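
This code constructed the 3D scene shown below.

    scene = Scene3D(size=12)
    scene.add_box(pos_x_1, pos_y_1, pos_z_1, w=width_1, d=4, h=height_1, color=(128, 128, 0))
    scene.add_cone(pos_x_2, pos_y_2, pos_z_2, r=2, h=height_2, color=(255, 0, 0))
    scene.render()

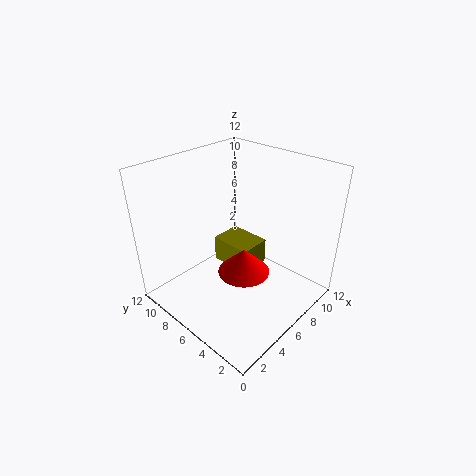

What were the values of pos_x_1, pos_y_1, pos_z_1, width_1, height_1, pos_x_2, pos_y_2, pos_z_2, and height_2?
pos_x_1 = 7.5; pos_y_1 = 6.5; pos_z_1 = 1; width_1 = 3; height_1 = 2.5; pos_x_2 = 4.5; pos_y_2 = 4; pos_z_2 = 4.5; height_2 = 2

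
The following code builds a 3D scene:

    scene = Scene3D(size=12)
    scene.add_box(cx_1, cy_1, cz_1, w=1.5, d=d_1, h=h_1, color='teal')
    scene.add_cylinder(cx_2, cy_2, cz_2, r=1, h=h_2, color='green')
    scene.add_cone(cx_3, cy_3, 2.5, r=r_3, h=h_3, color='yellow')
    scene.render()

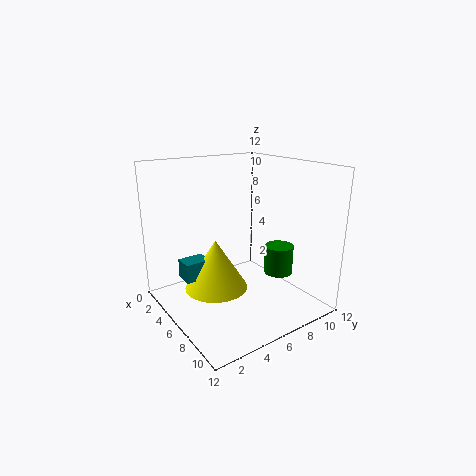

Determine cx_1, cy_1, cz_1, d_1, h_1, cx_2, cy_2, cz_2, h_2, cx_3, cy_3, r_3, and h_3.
cx_1 = 5
cy_1 = 1
cz_1 = 3.5
d_1 = 2
h_1 = 1.5
cx_2 = 11
cy_2 = 6
cz_2 = 5
h_2 = 2
cx_3 = 6.5
cy_3 = 3.5
r_3 = 2.5
h_3 = 4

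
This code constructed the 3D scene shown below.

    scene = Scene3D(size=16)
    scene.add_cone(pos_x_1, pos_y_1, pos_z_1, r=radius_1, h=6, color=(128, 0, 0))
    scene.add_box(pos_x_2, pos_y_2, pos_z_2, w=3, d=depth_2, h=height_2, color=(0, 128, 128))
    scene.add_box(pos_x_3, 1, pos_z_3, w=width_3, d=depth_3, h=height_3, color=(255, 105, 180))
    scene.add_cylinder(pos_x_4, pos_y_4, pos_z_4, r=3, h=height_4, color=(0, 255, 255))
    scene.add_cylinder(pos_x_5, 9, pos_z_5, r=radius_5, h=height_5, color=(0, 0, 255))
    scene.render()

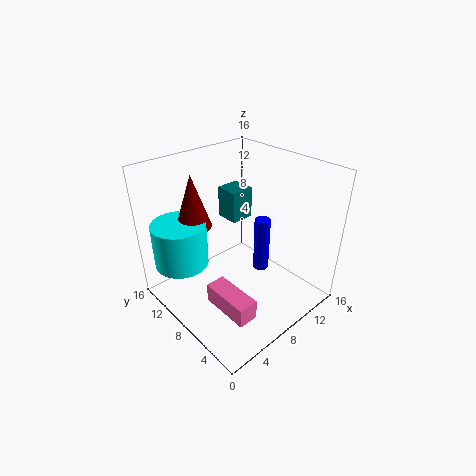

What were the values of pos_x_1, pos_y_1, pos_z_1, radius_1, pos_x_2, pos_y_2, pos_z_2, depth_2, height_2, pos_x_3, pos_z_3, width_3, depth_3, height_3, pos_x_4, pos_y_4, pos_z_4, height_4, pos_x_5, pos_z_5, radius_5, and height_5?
pos_x_1 = 5; pos_y_1 = 12; pos_z_1 = 9; radius_1 = 2; pos_x_2 = 11; pos_y_2 = 12; pos_z_2 = 7; depth_2 = 3; height_2 = 4; pos_x_3 = 2; pos_z_3 = 4; width_3 = 2; depth_3 = 5; height_3 = 2; pos_x_4 = 3; pos_y_4 = 12; pos_z_4 = 5; height_4 = 5; pos_x_5 = 13; pos_z_5 = 1; radius_5 = 1; height_5 = 7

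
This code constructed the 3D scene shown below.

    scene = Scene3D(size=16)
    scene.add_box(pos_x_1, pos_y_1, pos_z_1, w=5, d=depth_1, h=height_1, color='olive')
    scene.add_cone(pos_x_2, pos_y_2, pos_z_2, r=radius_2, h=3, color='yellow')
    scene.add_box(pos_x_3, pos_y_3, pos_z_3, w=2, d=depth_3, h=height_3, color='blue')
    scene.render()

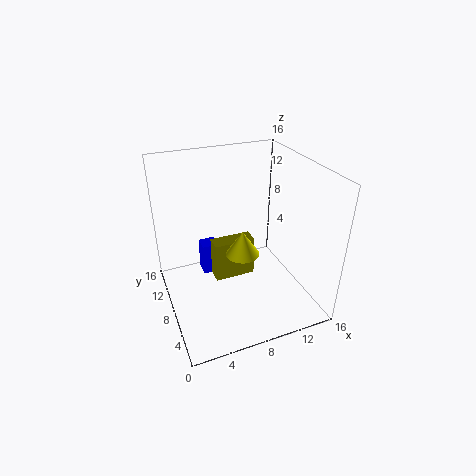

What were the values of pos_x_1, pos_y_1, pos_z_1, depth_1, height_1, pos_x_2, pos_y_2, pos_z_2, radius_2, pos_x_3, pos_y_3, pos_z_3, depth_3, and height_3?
pos_x_1 = 6
pos_y_1 = 10
pos_z_1 = 1
depth_1 = 2
height_1 = 5
pos_x_2 = 9
pos_y_2 = 9
pos_z_2 = 5
radius_2 = 2
pos_x_3 = 5
pos_y_3 = 12
pos_z_3 = 1
depth_3 = 2
height_3 = 4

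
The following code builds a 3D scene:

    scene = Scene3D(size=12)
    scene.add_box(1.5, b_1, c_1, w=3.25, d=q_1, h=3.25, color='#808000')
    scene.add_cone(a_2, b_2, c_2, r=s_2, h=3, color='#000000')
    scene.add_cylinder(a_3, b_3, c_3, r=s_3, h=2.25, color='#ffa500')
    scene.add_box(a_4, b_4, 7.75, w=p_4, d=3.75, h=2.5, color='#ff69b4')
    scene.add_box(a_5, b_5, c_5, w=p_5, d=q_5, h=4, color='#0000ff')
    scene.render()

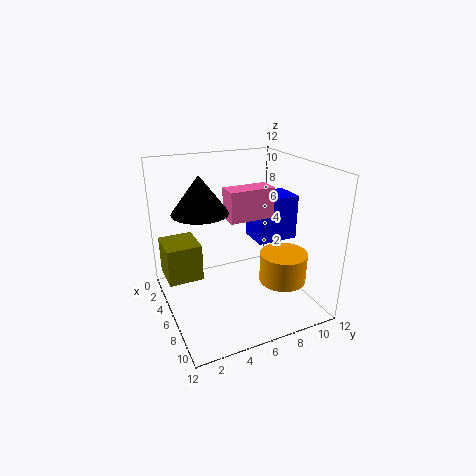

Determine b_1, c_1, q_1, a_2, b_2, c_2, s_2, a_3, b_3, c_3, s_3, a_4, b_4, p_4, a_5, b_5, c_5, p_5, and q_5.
b_1 = 0.25, c_1 = 2, q_1 = 3, a_2 = 5.5, b_2 = 3, c_2 = 8.5, s_2 = 2.25, a_3 = 10.25, b_3 = 7.75, c_3 = 4, s_3 = 1.75, a_4 = 5.25, b_4 = 5, p_4 = 1.75, a_5 = 3, b_5 = 8.25, c_5 = 4.75, p_5 = 2.75, q_5 = 3.75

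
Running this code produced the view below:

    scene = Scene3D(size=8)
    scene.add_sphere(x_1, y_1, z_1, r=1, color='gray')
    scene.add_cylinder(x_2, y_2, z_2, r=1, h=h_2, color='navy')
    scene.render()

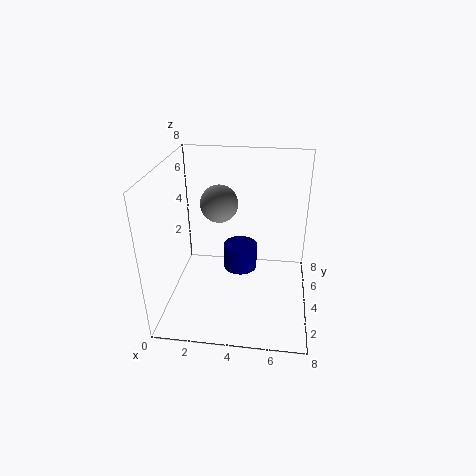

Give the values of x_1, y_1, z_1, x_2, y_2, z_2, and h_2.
x_1 = 3; y_1 = 4; z_1 = 6; x_2 = 4; y_2 = 5; z_2 = 1.5; h_2 = 1.5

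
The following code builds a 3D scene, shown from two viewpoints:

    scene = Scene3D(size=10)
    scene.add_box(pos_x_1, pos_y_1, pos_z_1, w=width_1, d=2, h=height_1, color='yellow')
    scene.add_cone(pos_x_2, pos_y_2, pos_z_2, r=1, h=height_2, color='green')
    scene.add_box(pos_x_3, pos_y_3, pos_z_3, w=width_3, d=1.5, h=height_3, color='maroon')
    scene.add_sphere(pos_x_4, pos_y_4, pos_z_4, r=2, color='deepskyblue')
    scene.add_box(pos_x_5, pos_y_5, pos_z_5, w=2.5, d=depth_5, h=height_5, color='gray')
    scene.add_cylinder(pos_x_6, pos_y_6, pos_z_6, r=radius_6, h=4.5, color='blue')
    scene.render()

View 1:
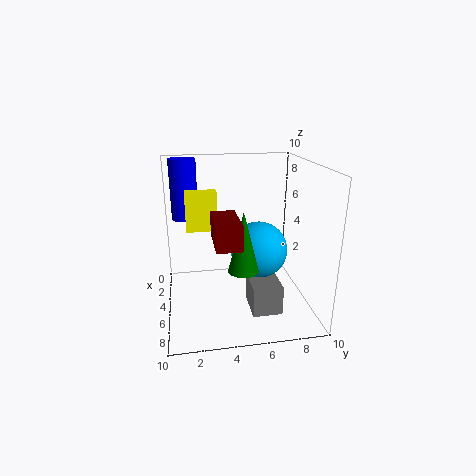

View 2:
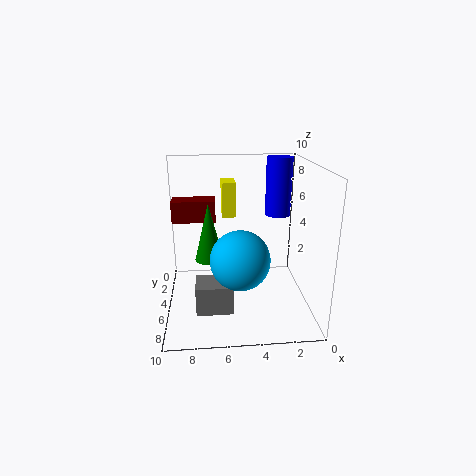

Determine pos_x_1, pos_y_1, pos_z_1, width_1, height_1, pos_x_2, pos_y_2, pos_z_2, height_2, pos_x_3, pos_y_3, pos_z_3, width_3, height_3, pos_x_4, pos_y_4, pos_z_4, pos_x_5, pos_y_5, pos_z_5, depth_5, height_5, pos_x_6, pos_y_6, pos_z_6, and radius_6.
pos_x_1 = 5; pos_y_1 = 1.5; pos_z_1 = 6; width_1 = 1; height_1 = 2.5; pos_x_2 = 7; pos_y_2 = 5; pos_z_2 = 3.5; height_2 = 4; pos_x_3 = 6.5; pos_y_3 = 3; pos_z_3 = 6; width_3 = 3; height_3 = 1.5; pos_x_4 = 5; pos_y_4 = 6.5; pos_z_4 = 4; pos_x_5 = 5.5; pos_y_5 = 5.5; pos_z_5 = 0.5; depth_5 = 2; height_5 = 2; pos_x_6 = 1.5; pos_y_6 = 1.5; pos_z_6 = 5.5; radius_6 = 1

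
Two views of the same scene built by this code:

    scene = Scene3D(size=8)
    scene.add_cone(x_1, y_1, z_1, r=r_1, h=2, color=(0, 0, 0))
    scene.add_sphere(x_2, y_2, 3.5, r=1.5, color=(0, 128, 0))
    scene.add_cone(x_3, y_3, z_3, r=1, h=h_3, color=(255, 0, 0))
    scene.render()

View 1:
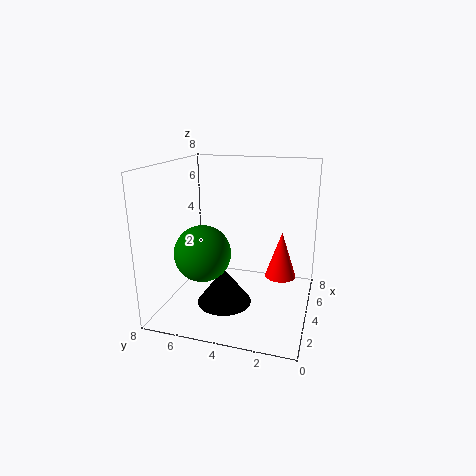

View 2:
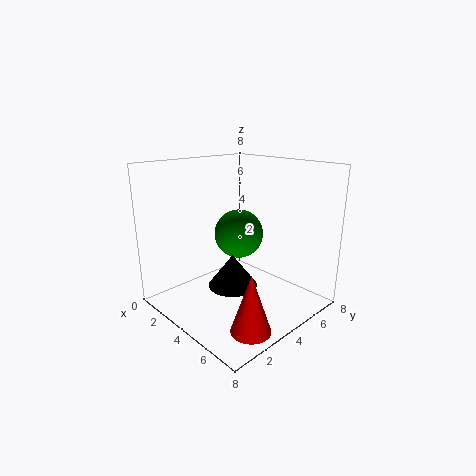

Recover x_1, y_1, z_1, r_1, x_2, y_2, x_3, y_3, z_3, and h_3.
x_1 = 3; y_1 = 4.5; z_1 = 0.5; r_1 = 1.5; x_2 = 2.5; y_2 = 5.5; x_3 = 7; y_3 = 2; z_3 = 0.5; h_3 = 3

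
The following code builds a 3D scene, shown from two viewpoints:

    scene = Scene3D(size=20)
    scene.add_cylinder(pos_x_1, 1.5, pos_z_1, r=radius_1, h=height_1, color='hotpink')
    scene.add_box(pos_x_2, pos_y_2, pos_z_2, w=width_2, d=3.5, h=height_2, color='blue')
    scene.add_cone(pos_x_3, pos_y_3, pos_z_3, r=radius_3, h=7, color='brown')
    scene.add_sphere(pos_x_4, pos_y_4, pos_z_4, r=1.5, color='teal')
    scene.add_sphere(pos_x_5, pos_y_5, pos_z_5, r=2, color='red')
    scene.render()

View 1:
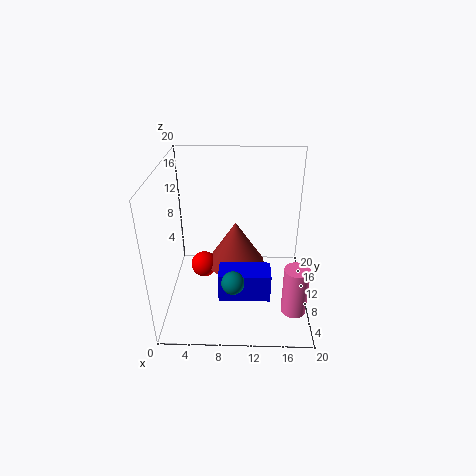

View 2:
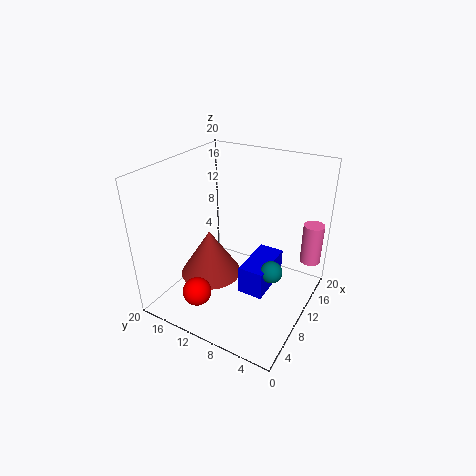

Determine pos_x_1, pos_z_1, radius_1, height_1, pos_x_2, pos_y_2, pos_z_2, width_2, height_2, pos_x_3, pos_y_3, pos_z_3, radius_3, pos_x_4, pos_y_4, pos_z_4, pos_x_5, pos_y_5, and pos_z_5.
pos_x_1 = 17
pos_z_1 = 5
radius_1 = 1.5
height_1 = 6
pos_x_2 = 7.5
pos_y_2 = 5
pos_z_2 = 3
width_2 = 7
height_2 = 4
pos_x_3 = 9.5
pos_y_3 = 14.5
pos_z_3 = 3
radius_3 = 4.5
pos_x_4 = 9.5
pos_y_4 = 4.5
pos_z_4 = 6.5
pos_x_5 = 4.5
pos_y_5 = 13.5
pos_z_5 = 3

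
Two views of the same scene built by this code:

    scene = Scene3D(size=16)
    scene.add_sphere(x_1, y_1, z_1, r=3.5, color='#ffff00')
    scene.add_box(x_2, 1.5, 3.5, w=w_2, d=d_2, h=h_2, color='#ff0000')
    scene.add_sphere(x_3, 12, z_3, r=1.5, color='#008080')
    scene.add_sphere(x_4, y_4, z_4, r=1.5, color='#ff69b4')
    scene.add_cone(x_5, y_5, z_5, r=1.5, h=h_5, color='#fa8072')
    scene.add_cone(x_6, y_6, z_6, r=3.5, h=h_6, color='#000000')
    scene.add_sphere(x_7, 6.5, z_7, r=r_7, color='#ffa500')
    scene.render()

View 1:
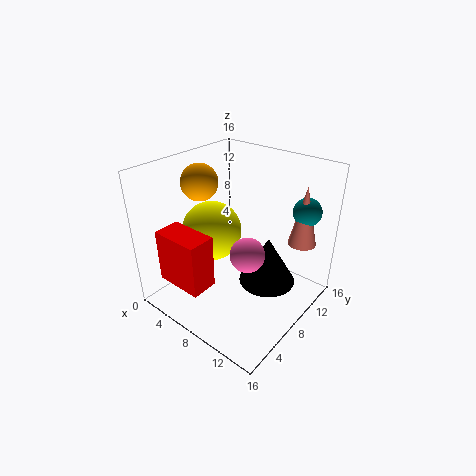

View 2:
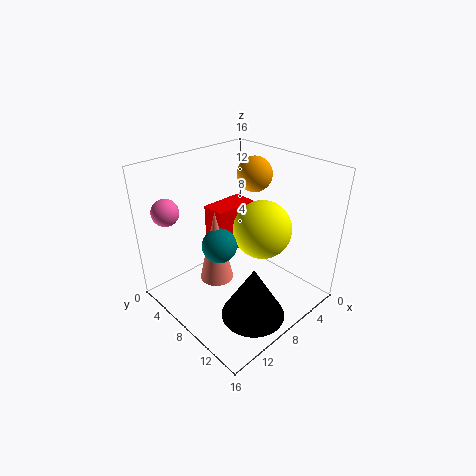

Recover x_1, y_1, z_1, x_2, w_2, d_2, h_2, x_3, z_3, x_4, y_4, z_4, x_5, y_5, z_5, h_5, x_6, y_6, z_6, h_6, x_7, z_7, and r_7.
x_1 = 4; y_1 = 8; z_1 = 7.5; x_2 = 2; w_2 = 5.5; d_2 = 3; h_2 = 6; x_3 = 14; z_3 = 11.5; x_4 = 13.5; y_4 = 2.5; z_4 = 11; x_5 = 14; y_5 = 11.5; z_5 = 8; h_5 = 6.5; x_6 = 9.5; y_6 = 12; z_6 = 0.5; h_6 = 6; x_7 = 4; z_7 = 14; r_7 = 2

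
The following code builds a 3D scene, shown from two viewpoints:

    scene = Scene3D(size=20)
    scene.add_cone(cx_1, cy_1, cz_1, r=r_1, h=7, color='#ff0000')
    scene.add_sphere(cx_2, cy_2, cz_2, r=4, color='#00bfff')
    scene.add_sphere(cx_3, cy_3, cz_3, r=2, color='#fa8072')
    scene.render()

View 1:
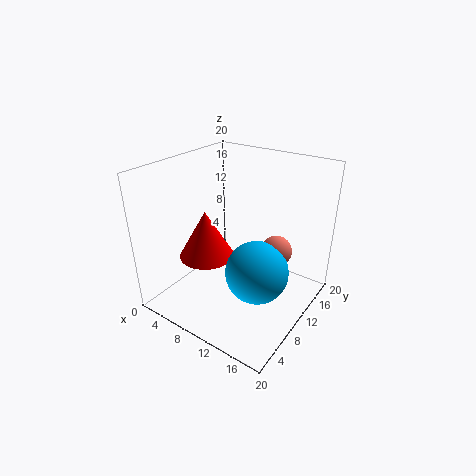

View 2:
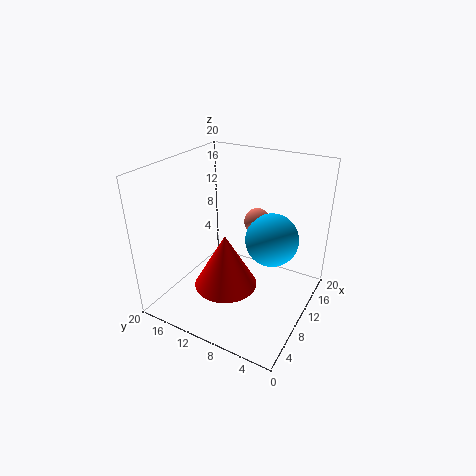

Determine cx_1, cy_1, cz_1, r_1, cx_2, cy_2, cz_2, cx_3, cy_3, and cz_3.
cx_1 = 5, cy_1 = 9, cz_1 = 6, r_1 = 4, cx_2 = 15, cy_2 = 7, cz_2 = 8, cx_3 = 16, cy_3 = 10, cz_3 = 10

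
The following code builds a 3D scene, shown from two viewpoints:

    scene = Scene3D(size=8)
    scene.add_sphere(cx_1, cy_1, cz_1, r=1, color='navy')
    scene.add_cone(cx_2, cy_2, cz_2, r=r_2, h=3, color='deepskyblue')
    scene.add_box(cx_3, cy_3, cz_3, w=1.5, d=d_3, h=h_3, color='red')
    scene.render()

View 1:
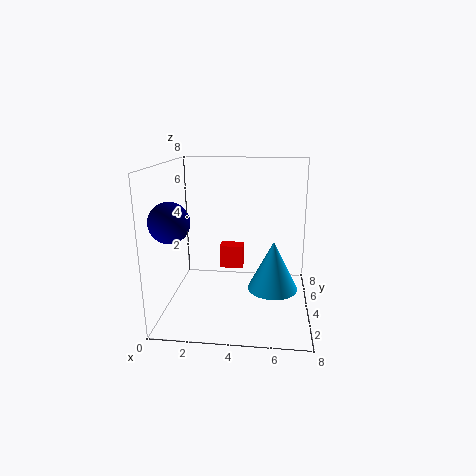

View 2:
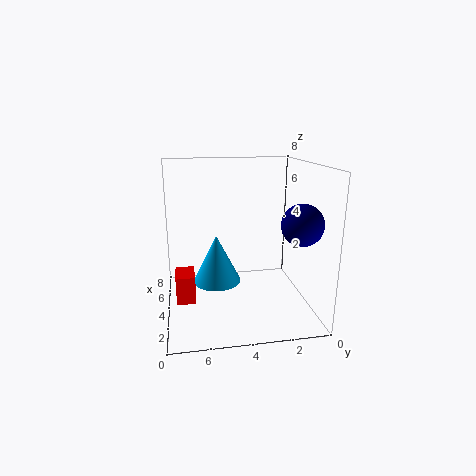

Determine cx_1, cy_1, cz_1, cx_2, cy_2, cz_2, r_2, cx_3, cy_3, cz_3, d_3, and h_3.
cx_1 = 1; cy_1 = 1.5; cz_1 = 5.5; cx_2 = 6; cy_2 = 5; cz_2 = 0.5; r_2 = 1.5; cx_3 = 2.5; cy_3 = 6.5; cz_3 = 1; d_3 = 1; h_3 = 1.5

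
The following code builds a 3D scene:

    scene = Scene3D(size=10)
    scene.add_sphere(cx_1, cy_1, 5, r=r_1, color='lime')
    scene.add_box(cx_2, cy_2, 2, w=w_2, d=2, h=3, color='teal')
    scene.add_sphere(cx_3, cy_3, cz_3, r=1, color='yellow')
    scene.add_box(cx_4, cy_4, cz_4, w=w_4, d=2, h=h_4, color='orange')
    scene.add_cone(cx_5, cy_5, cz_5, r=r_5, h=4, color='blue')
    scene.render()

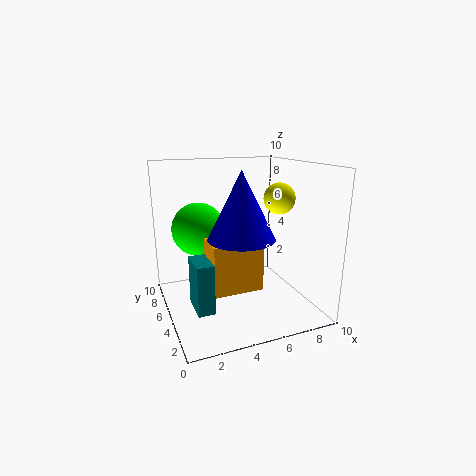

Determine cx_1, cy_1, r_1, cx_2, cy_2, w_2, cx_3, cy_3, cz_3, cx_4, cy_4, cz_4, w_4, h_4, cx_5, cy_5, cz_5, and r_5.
cx_1 = 3; cy_1 = 8; r_1 = 2; cx_2 = 1; cy_2 = 1; w_2 = 1; cx_3 = 7; cy_3 = 3; cz_3 = 8; cx_4 = 2; cy_4 = 1; cz_4 = 3; w_4 = 3; h_4 = 3; cx_5 = 4; cy_5 = 2; cz_5 = 6; r_5 = 2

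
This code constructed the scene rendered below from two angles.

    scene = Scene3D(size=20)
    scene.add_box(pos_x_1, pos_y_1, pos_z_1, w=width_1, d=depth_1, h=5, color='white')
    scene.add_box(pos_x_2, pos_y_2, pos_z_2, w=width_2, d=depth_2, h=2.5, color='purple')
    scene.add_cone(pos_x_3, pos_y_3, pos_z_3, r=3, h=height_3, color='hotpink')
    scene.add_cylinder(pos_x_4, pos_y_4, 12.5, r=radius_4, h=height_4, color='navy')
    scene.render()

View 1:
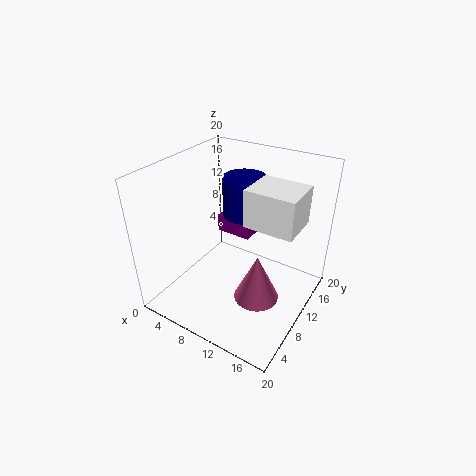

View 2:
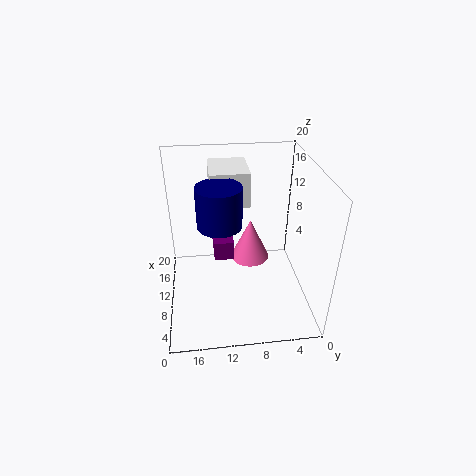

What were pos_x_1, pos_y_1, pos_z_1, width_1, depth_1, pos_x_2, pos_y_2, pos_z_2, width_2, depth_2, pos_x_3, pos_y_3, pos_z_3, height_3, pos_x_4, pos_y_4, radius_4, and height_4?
pos_x_1 = 12; pos_y_1 = 8; pos_z_1 = 13.5; width_1 = 6.5; depth_1 = 5.5; pos_x_2 = 6; pos_y_2 = 11; pos_z_2 = 9.5; width_2 = 5; depth_2 = 2.5; pos_x_3 = 14.5; pos_y_3 = 7.5; pos_z_3 = 3.5; height_3 = 6.5; pos_x_4 = 9.5; pos_y_4 = 12.5; radius_4 = 3; height_4 = 5.5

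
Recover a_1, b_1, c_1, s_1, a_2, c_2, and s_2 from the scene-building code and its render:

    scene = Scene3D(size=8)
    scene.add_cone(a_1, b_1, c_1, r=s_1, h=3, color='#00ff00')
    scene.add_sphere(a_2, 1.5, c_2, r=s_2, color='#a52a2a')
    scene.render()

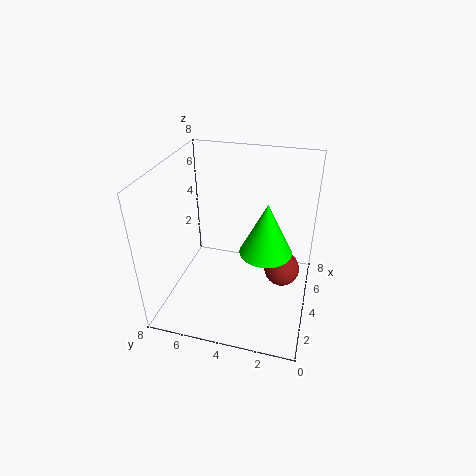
a_1 = 4.5, b_1 = 2.5, c_1 = 3, s_1 = 1.5, a_2 = 4.5, c_2 = 2, s_2 = 1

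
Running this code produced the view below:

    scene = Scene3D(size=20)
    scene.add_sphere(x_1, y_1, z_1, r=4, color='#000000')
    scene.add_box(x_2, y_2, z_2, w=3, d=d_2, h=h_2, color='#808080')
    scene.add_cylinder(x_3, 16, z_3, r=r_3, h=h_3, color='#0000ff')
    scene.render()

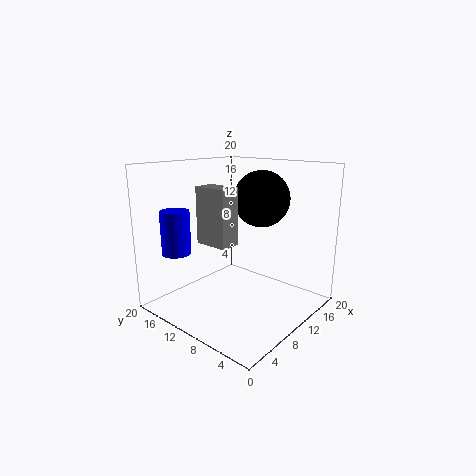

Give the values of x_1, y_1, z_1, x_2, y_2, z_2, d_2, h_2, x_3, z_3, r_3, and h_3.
x_1 = 14, y_1 = 9, z_1 = 15, x_2 = 7, y_2 = 10, z_2 = 9, d_2 = 5, h_2 = 8, x_3 = 4, z_3 = 8, r_3 = 2, h_3 = 6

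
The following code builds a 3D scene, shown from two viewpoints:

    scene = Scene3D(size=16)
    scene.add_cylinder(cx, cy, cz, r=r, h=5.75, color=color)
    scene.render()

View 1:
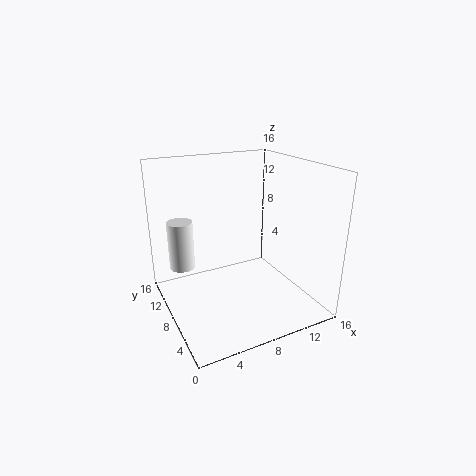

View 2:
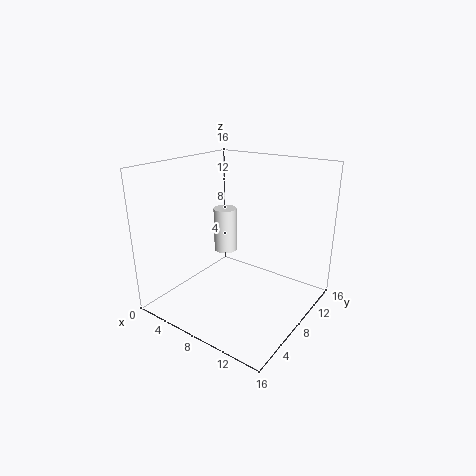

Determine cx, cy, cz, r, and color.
cx = 2.75
cy = 12.5
cz = 3.5
r = 1.5
color = 'white'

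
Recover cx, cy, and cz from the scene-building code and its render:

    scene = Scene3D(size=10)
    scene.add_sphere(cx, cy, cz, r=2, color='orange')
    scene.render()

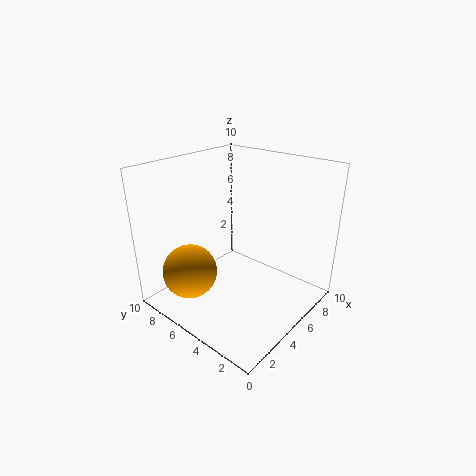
cx = 3, cy = 8, cz = 2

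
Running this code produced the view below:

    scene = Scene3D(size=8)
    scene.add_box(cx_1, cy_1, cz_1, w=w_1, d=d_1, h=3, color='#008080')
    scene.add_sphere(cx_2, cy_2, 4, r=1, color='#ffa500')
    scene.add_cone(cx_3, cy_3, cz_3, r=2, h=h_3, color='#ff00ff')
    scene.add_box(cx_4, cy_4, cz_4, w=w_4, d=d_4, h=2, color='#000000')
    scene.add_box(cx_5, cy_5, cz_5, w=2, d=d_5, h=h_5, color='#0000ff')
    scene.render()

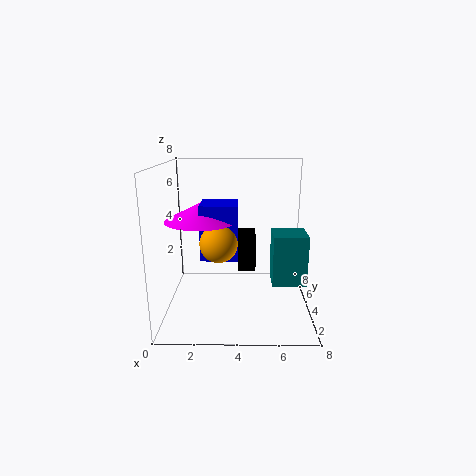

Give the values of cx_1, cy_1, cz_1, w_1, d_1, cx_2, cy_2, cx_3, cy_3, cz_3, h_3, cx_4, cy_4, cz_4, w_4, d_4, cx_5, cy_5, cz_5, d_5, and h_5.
cx_1 = 6; cy_1 = 4; cz_1 = 1; w_1 = 2; d_1 = 2; cx_2 = 3; cy_2 = 3; cx_3 = 2; cy_3 = 4; cz_3 = 5; h_3 = 1; cx_4 = 4; cy_4 = 4; cz_4 = 2; w_4 = 1; d_4 = 2; cx_5 = 2; cy_5 = 3; cz_5 = 3; d_5 = 2; h_5 = 3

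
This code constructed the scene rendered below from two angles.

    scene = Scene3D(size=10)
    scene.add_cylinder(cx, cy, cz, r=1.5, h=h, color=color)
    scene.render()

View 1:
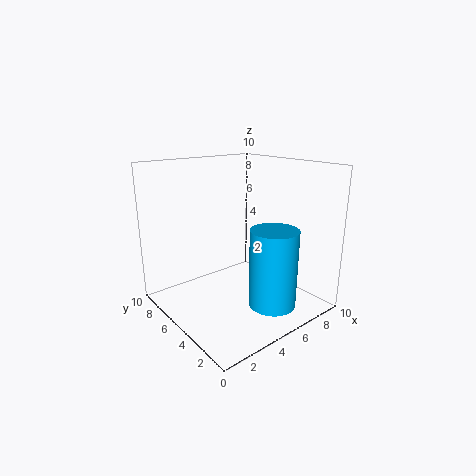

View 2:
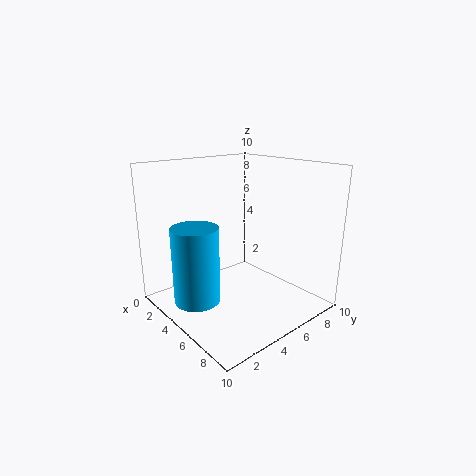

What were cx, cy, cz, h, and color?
cx = 5; cy = 1.5; cz = 1.5; h = 5; color = 'deepskyblue'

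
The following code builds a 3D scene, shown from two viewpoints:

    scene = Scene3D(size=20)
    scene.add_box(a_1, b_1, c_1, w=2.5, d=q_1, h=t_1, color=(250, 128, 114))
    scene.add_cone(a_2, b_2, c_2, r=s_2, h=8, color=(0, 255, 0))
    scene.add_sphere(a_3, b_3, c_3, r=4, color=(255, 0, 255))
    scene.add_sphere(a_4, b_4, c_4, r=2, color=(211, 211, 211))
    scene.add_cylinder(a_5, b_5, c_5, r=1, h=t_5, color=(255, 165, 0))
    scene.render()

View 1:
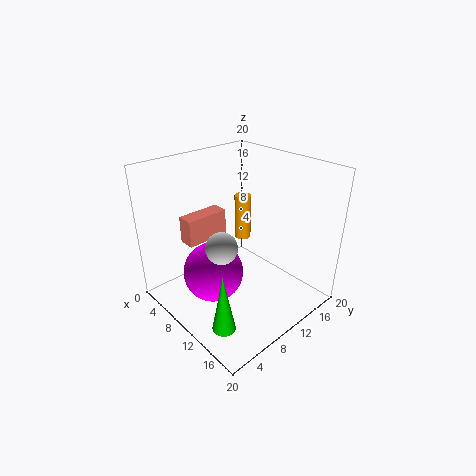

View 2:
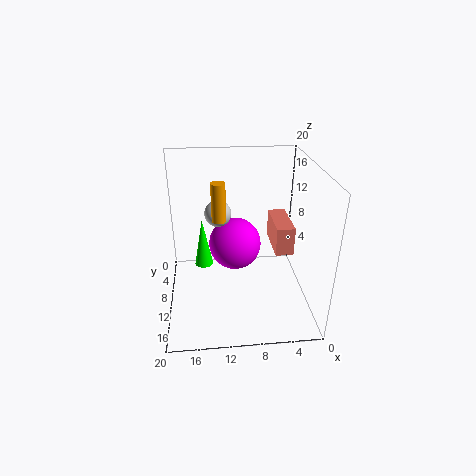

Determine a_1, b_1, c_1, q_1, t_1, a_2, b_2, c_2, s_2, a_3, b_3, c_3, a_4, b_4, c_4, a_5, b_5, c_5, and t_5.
a_1 = 2.5, b_1 = 5.5, c_1 = 8, q_1 = 6.5, t_1 = 4, a_2 = 15, b_2 = 3, c_2 = 1.5, s_2 = 1.5, a_3 = 10, b_3 = 5.5, c_3 = 6.5, a_4 = 12.5, b_4 = 5, c_4 = 11.5, a_5 = 12.5, b_5 = 8.5, c_5 = 12, t_5 = 5.5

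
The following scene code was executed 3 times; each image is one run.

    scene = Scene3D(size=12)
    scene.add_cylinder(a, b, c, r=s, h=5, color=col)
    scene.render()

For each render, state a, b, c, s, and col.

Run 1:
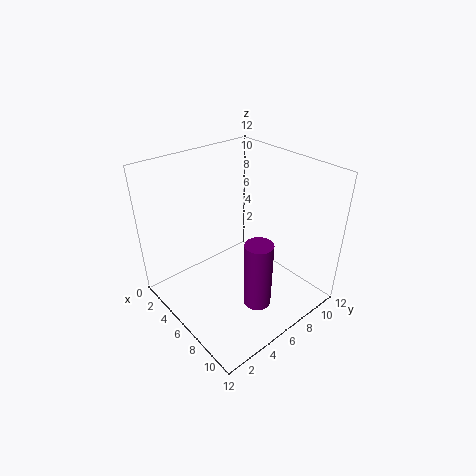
a = 10.5, b = 4, c = 3.5, s = 1, col = 'purple'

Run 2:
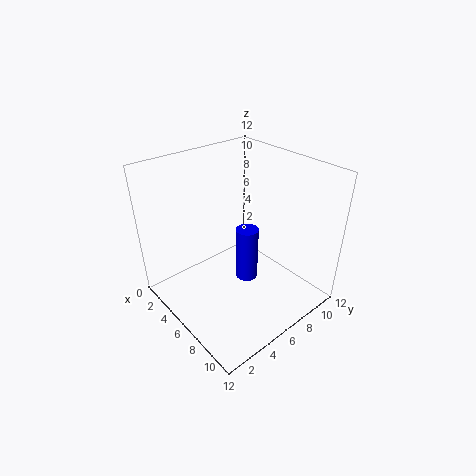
a = 5.5, b = 7.5, c = 1, s = 1, col = 'blue'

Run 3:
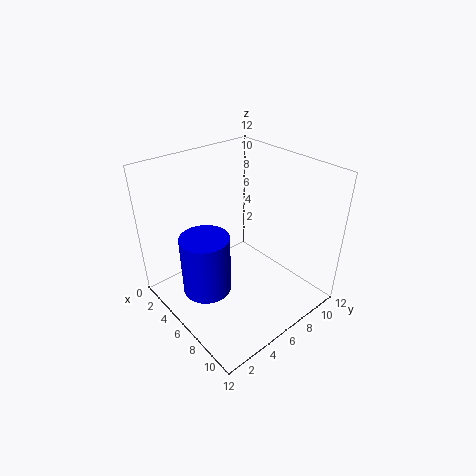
a = 5.5, b = 3, c = 2, s = 2, col = 'blue'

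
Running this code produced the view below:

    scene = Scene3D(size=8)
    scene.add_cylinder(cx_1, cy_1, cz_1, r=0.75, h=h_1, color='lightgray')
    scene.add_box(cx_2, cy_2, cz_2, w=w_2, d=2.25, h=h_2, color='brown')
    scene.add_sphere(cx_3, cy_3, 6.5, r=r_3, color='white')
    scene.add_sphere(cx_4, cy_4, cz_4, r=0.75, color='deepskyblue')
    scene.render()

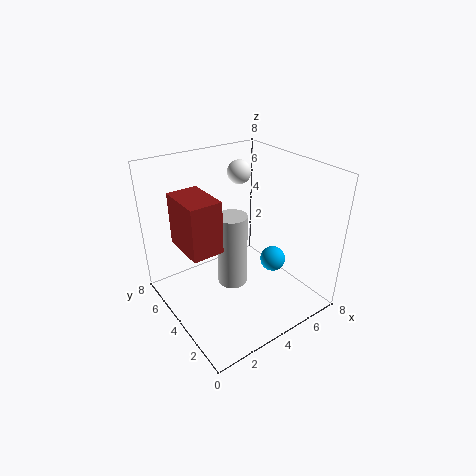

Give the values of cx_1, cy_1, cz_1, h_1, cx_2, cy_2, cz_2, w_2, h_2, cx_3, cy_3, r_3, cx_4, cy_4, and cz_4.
cx_1 = 2.75; cy_1 = 2.75; cz_1 = 2.5; h_1 = 3.75; cx_2 = 0.25; cy_2 = 2; cz_2 = 5; w_2 = 1.5; h_2 = 2.5; cx_3 = 6.25; cy_3 = 7; r_3 = 0.75; cx_4 = 6.25; cy_4 = 3.5; cz_4 = 2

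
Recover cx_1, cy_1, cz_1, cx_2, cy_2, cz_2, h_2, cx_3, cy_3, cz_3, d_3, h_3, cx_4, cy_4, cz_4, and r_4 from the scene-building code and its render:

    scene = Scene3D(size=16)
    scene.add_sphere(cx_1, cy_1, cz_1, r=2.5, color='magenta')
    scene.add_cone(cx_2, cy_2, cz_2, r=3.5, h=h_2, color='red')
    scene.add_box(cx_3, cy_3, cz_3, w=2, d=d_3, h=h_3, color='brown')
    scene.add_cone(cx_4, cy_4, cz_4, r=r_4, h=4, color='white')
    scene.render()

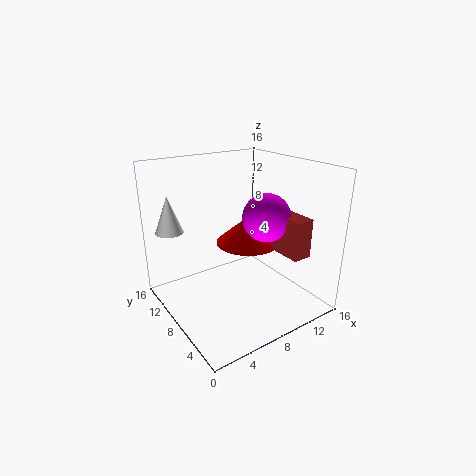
cx_1 = 9.5
cy_1 = 5
cz_1 = 11
cx_2 = 9
cy_2 = 7.5
cz_2 = 7.5
h_2 = 3
cx_3 = 10
cy_3 = 1
cz_3 = 7.5
d_3 = 4
h_3 = 4
cx_4 = 1.5
cy_4 = 11.5
cz_4 = 9
r_4 = 1.5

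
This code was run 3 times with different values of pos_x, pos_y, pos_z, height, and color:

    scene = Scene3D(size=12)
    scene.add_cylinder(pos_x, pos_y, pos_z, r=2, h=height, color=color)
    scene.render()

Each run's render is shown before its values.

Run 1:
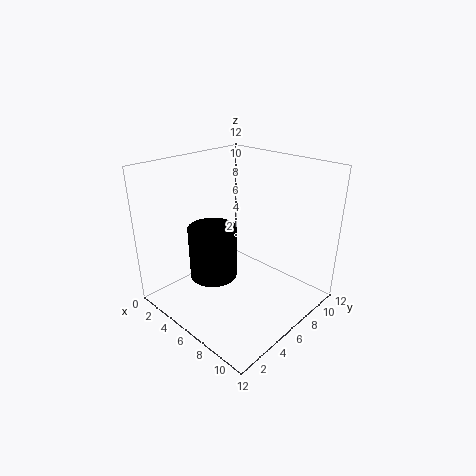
pos_x = 4.5; pos_y = 4.5; pos_z = 2.5; height = 4.5; color = 'black'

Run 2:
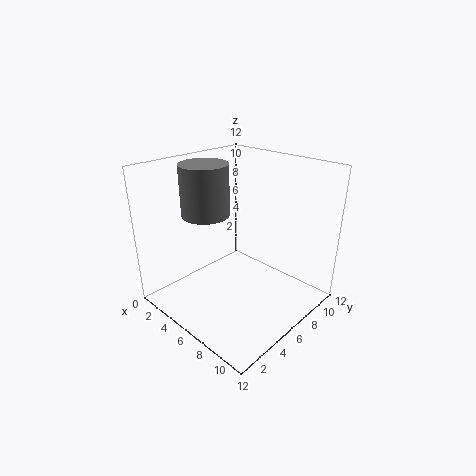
pos_x = 3.5; pos_y = 4.75; pos_z = 7.75; height = 4.25; color = 'gray'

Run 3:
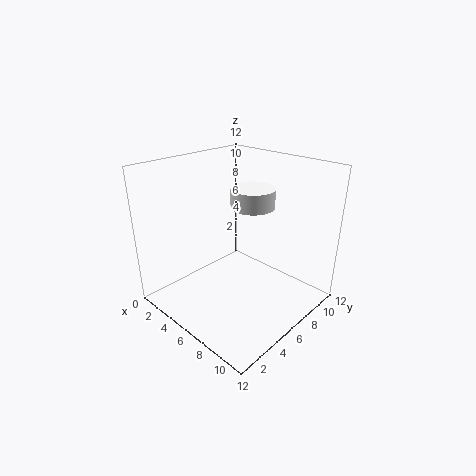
pos_x = 4.75; pos_y = 9.25; pos_z = 7.5; height = 1.75; color = 'white'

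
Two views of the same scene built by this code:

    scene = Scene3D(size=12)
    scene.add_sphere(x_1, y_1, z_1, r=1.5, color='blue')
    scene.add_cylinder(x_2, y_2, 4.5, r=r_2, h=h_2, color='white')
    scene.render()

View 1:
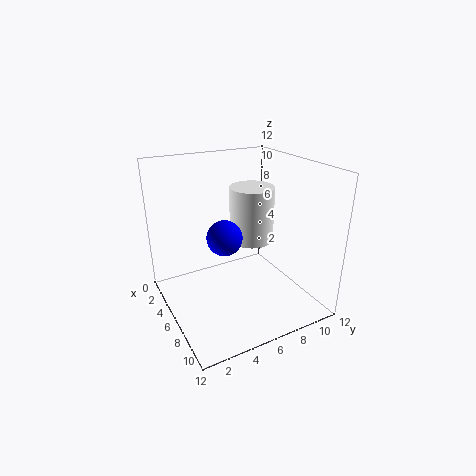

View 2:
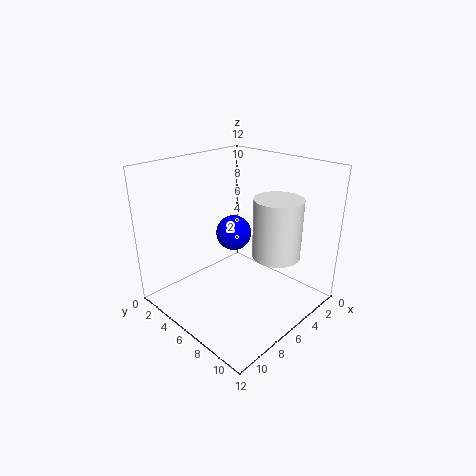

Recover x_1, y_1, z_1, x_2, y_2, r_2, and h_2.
x_1 = 5.5
y_1 = 5
z_1 = 6
x_2 = 4
y_2 = 8.5
r_2 = 2
h_2 = 5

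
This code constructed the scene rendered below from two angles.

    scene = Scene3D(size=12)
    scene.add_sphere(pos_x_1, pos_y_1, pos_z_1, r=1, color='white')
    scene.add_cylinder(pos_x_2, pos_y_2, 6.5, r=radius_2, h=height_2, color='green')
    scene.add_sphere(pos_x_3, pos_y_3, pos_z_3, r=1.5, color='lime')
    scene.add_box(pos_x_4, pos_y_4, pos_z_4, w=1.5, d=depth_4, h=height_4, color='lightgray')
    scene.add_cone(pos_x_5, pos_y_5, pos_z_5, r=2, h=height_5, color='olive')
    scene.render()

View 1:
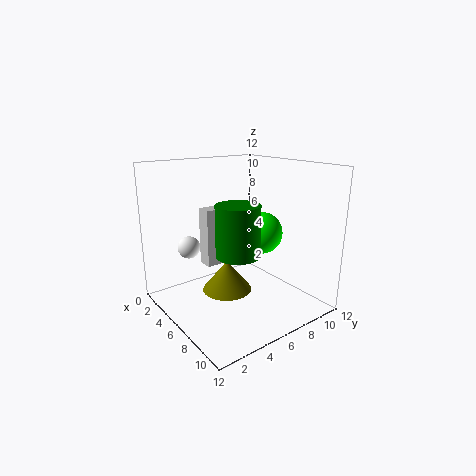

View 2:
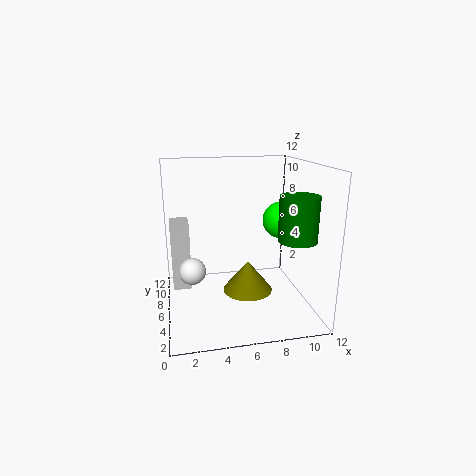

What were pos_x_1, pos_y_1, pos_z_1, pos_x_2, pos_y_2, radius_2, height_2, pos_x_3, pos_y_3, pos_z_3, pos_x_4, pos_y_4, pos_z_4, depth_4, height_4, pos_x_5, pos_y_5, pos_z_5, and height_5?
pos_x_1 = 2; pos_y_1 = 3.5; pos_z_1 = 4.5; pos_x_2 = 10; pos_y_2 = 3; radius_2 = 1.5; height_2 = 3.5; pos_x_3 = 9.5; pos_y_3 = 5.5; pos_z_3 = 7.5; pos_x_4 = 0.5; pos_y_4 = 5.5; pos_z_4 = 2; depth_4 = 2.5; height_4 = 5.5; pos_x_5 = 6.5; pos_y_5 = 4.5; pos_z_5 = 2; height_5 = 2.5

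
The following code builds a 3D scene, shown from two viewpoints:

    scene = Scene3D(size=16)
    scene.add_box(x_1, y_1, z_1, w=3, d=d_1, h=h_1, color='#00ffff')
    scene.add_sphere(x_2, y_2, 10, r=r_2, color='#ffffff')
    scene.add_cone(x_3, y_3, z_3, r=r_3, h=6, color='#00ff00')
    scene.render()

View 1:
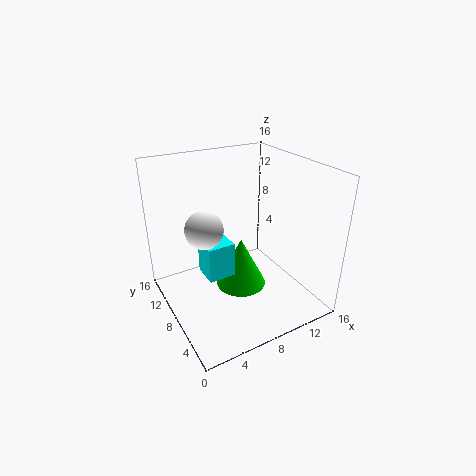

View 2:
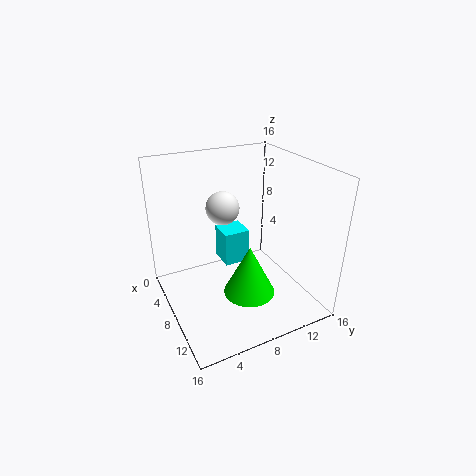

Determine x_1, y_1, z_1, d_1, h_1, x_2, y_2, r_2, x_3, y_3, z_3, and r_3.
x_1 = 4, y_1 = 7, z_1 = 4, d_1 = 3, h_1 = 4, x_2 = 4, y_2 = 8, r_2 = 2, x_3 = 9, y_3 = 9, z_3 = 1, r_3 = 3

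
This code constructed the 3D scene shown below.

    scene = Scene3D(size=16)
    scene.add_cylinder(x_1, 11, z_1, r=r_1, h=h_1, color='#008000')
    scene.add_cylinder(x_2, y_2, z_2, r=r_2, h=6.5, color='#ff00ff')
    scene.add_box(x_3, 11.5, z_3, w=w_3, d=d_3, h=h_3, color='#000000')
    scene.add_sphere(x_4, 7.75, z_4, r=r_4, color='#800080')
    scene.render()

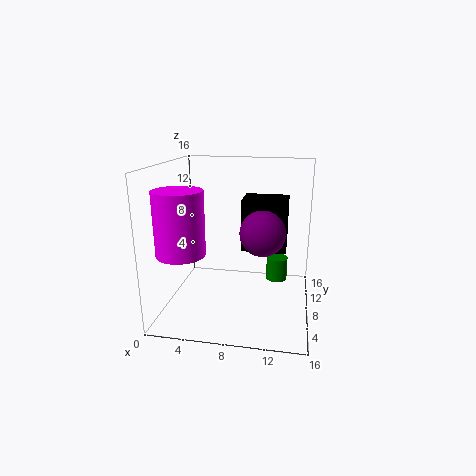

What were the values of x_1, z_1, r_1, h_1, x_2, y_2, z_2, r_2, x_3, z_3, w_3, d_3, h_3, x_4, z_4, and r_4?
x_1 = 12.25
z_1 = 2
r_1 = 1.25
h_1 = 2.75
x_2 = 3
y_2 = 3.5
z_2 = 7.5
r_2 = 2.5
x_3 = 7.75
z_3 = 5
w_3 = 5.5
d_3 = 4
h_3 = 6.5
x_4 = 10.75
z_4 = 8.75
r_4 = 2.5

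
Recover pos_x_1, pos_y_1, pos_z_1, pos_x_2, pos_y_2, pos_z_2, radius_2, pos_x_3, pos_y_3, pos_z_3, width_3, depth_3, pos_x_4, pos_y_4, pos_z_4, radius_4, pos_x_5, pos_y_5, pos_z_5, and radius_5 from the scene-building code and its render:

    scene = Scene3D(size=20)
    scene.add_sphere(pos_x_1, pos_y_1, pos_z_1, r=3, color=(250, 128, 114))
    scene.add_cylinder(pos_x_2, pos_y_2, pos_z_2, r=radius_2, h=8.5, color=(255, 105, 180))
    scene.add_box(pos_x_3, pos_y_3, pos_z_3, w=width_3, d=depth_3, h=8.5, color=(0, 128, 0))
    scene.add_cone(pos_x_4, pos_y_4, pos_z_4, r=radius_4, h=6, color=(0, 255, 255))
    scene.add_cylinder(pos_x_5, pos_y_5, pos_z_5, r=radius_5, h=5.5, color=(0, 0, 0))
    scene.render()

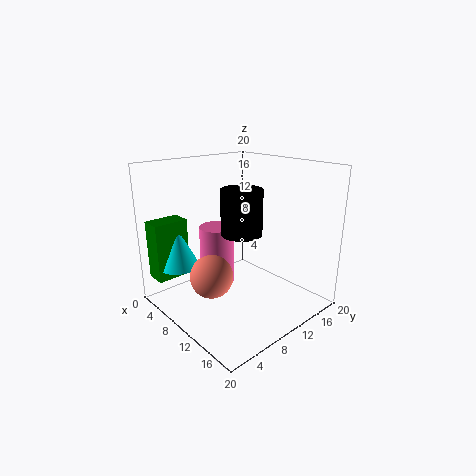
pos_x_1 = 9, pos_y_1 = 6, pos_z_1 = 5, pos_x_2 = 6.5, pos_y_2 = 9, pos_z_2 = 2.5, radius_2 = 2.5, pos_x_3 = 0.5, pos_y_3 = 1, pos_z_3 = 3.5, width_3 = 3, depth_3 = 5, pos_x_4 = 3, pos_y_4 = 4.5, pos_z_4 = 5, radius_4 = 3, pos_x_5 = 14, pos_y_5 = 7, pos_z_5 = 12.5, radius_5 = 2.5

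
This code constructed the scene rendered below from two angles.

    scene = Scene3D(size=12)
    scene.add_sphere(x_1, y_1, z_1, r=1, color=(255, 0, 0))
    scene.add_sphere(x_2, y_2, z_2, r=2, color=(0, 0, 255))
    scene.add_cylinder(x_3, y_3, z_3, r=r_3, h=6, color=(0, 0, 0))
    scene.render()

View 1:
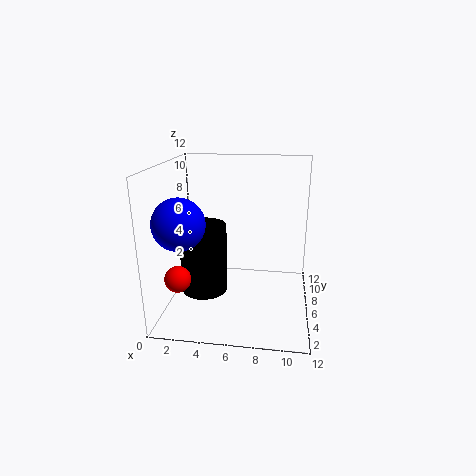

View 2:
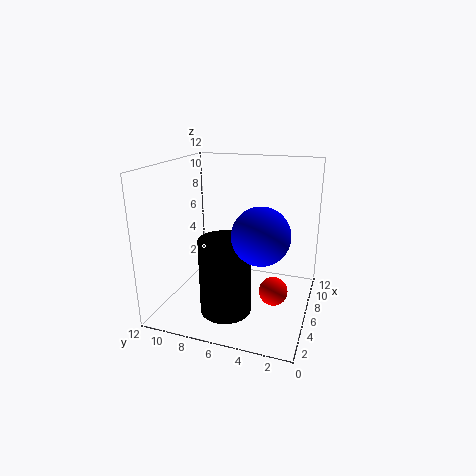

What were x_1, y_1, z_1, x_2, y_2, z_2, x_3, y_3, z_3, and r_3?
x_1 = 2, y_1 = 2, z_1 = 4, x_2 = 2, y_2 = 3, z_2 = 8, x_3 = 3, y_3 = 6, z_3 = 1, r_3 = 2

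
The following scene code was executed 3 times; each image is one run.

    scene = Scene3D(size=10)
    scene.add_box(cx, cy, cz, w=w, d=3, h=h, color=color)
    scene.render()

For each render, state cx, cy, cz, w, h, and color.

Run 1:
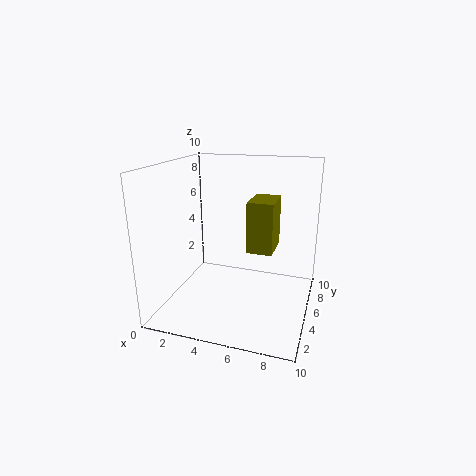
cx = 5
cy = 7
cz = 3
w = 2
h = 4
color = 'olive'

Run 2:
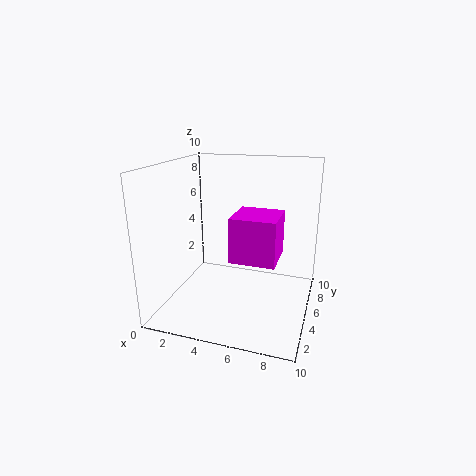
cx = 5
cy = 3
cz = 4
w = 3
h = 3
color = 'magenta'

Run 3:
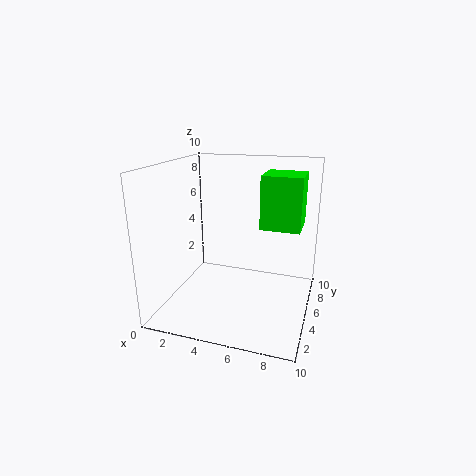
cx = 6
cy = 7
cz = 5
w = 3
h = 4
color = 'lime'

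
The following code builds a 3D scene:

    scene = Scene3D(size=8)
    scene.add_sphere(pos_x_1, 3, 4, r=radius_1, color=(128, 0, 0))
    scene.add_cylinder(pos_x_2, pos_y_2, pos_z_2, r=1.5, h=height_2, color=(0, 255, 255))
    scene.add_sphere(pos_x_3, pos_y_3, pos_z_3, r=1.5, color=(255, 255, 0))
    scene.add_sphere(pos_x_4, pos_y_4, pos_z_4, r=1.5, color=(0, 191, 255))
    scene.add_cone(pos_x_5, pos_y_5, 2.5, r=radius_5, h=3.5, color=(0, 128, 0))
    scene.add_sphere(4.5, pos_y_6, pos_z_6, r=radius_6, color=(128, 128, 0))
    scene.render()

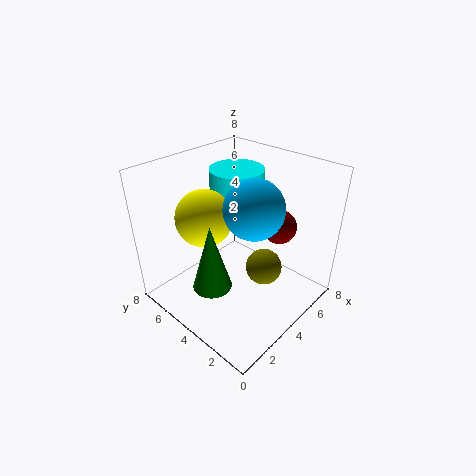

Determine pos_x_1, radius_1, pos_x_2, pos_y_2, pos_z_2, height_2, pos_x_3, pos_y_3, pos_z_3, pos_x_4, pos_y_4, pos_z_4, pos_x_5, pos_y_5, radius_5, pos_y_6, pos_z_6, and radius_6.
pos_x_1 = 6.5, radius_1 = 1, pos_x_2 = 5, pos_y_2 = 5, pos_z_2 = 5.5, height_2 = 2, pos_x_3 = 2.5, pos_y_3 = 5, pos_z_3 = 5.5, pos_x_4 = 3.5, pos_y_4 = 2.5, pos_z_4 = 6.5, pos_x_5 = 1.5, pos_y_5 = 3.5, radius_5 = 1, pos_y_6 = 2.5, pos_z_6 = 2.5, radius_6 = 1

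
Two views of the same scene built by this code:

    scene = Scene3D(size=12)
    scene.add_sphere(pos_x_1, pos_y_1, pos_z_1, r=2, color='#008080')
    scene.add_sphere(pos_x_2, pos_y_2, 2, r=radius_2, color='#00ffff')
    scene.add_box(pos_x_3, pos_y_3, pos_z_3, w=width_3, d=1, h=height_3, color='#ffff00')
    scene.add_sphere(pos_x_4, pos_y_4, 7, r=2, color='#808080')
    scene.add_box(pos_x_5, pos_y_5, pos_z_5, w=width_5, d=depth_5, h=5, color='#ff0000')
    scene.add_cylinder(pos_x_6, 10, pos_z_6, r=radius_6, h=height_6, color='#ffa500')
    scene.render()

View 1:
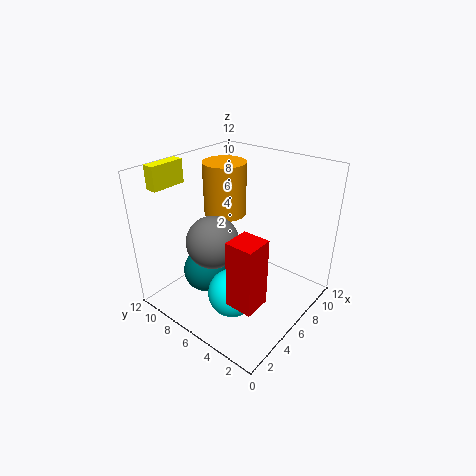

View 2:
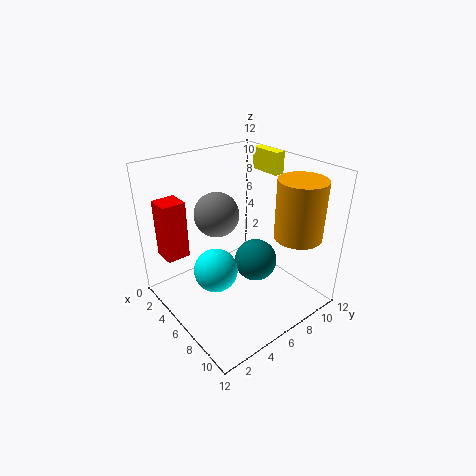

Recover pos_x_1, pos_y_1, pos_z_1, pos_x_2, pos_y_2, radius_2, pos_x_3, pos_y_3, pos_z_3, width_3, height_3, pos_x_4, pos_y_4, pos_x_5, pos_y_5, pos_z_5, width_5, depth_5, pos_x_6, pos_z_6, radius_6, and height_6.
pos_x_1 = 5, pos_y_1 = 9, pos_z_1 = 2, pos_x_2 = 4, pos_y_2 = 5, radius_2 = 2, pos_x_3 = 2, pos_y_3 = 11, pos_z_3 = 10, width_3 = 3, height_3 = 2, pos_x_4 = 3, pos_y_4 = 6, pos_x_5 = 1, pos_y_5 = 1, pos_z_5 = 4, width_5 = 2, depth_5 = 2, pos_x_6 = 9, pos_z_6 = 6, radius_6 = 2, height_6 = 5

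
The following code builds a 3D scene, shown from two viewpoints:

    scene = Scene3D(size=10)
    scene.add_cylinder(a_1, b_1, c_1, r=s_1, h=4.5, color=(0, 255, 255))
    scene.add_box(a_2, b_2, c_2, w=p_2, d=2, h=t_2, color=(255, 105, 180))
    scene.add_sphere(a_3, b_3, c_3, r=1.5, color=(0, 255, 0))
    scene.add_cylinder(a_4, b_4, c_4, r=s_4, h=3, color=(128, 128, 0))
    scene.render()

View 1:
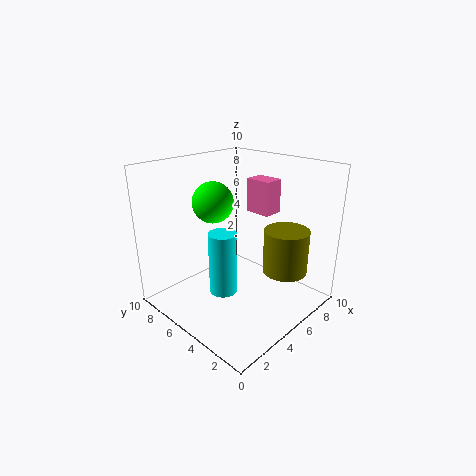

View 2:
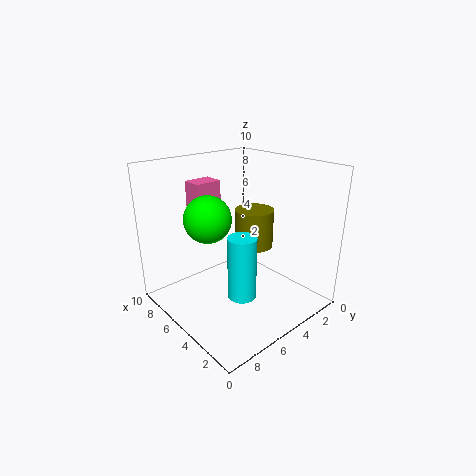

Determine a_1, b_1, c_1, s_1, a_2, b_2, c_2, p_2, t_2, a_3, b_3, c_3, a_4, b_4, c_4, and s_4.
a_1 = 4; b_1 = 5.5; c_1 = 1; s_1 = 1; a_2 = 7.5; b_2 = 4.5; c_2 = 6; p_2 = 1.5; t_2 = 2.5; a_3 = 5; b_3 = 7.5; c_3 = 7; a_4 = 6.5; b_4 = 2; c_4 = 3; s_4 = 1.5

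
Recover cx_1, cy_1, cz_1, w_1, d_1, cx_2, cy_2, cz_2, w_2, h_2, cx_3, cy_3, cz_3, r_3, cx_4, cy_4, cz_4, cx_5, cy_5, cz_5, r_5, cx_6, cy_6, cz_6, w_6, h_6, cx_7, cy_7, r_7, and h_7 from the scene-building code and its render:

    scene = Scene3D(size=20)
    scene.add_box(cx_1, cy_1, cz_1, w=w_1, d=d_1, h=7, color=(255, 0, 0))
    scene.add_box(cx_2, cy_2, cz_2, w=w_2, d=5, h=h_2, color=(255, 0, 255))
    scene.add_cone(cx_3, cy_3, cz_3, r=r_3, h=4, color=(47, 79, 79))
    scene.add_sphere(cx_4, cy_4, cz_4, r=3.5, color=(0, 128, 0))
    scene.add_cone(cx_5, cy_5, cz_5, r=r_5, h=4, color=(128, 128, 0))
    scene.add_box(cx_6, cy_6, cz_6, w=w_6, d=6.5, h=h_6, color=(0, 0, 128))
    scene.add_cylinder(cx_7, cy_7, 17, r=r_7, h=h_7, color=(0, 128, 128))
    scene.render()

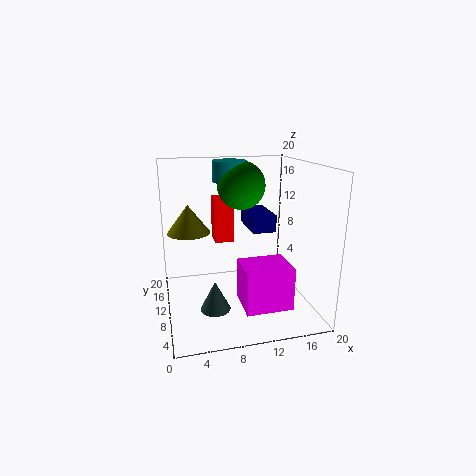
cx_1 = 8; cy_1 = 16.5; cz_1 = 7; w_1 = 3; d_1 = 3.5; cx_2 = 9; cy_2 = 1.5; cz_2 = 3; w_2 = 6; h_2 = 5.5; cx_3 = 6; cy_3 = 6.5; cz_3 = 1.5; r_3 = 2; cx_4 = 11.5; cy_4 = 14; cz_4 = 16.5; cx_5 = 3.5; cy_5 = 12.5; cz_5 = 10.5; r_5 = 3; cx_6 = 12.5; cy_6 = 11; cz_6 = 10; w_6 = 3.5; h_6 = 2.5; cx_7 = 10; cy_7 = 15; r_7 = 2.5; h_7 = 3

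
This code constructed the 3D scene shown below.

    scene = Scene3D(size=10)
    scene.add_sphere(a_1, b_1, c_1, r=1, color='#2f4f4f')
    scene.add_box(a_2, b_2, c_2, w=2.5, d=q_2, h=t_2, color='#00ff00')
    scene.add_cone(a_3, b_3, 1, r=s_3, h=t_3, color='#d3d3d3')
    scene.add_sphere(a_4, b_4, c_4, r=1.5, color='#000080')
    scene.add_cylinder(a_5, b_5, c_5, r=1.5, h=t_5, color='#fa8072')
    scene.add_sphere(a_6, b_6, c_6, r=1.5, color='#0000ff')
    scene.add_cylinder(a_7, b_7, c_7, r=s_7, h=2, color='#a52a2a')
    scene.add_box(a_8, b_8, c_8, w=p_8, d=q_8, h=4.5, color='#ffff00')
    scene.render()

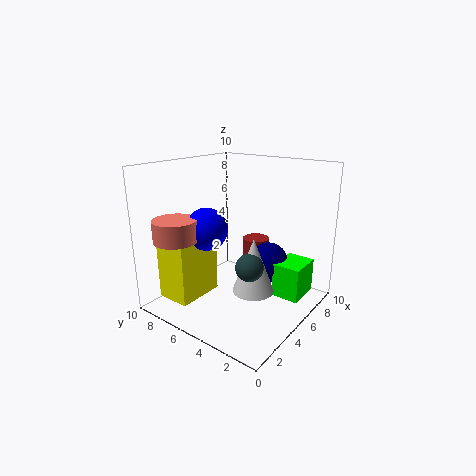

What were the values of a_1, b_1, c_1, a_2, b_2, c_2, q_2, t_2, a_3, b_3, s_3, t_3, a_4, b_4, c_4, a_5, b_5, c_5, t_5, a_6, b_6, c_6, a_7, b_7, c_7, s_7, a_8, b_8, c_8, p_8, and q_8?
a_1 = 5, b_1 = 4, c_1 = 3, a_2 = 6.5, b_2 = 1, c_2 = 0.5, q_2 = 2, t_2 = 2.5, a_3 = 5.5, b_3 = 4, s_3 = 1.5, t_3 = 4, a_4 = 7.5, b_4 = 4, c_4 = 2.5, a_5 = 2, b_5 = 8, c_5 = 5, t_5 = 1.5, a_6 = 4, b_6 = 7, c_6 = 5.5, a_7 = 8, b_7 = 5.5, c_7 = 2, s_7 = 1, a_8 = 1.5, b_8 = 7, c_8 = 0.5, p_8 = 3.5, q_8 = 2.5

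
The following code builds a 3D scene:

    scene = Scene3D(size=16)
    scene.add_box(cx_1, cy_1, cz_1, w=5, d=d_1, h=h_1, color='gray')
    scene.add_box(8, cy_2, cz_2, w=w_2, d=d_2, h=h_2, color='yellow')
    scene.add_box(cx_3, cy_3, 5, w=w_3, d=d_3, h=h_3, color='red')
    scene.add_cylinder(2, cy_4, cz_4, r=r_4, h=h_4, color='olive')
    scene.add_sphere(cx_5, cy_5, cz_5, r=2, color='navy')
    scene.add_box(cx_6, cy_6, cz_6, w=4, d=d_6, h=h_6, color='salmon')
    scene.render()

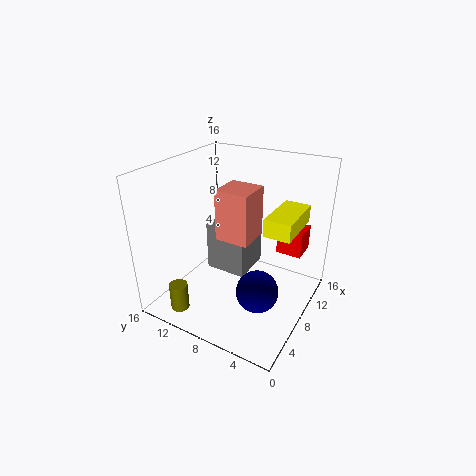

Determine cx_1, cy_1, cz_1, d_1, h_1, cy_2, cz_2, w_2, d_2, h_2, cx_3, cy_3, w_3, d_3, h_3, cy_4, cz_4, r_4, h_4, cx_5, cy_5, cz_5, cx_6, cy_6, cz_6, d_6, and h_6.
cx_1 = 9, cy_1 = 8, cz_1 = 2, d_1 = 5, h_1 = 6, cy_2 = 2, cz_2 = 9, w_2 = 6, d_2 = 3, h_2 = 2, cx_3 = 12, cy_3 = 2, w_3 = 3, d_3 = 3, h_3 = 3, cy_4 = 12, cz_4 = 1, r_4 = 1, h_4 = 3, cx_5 = 3, cy_5 = 3, cz_5 = 6, cx_6 = 8, cy_6 = 7, cz_6 = 7, d_6 = 4, h_6 = 6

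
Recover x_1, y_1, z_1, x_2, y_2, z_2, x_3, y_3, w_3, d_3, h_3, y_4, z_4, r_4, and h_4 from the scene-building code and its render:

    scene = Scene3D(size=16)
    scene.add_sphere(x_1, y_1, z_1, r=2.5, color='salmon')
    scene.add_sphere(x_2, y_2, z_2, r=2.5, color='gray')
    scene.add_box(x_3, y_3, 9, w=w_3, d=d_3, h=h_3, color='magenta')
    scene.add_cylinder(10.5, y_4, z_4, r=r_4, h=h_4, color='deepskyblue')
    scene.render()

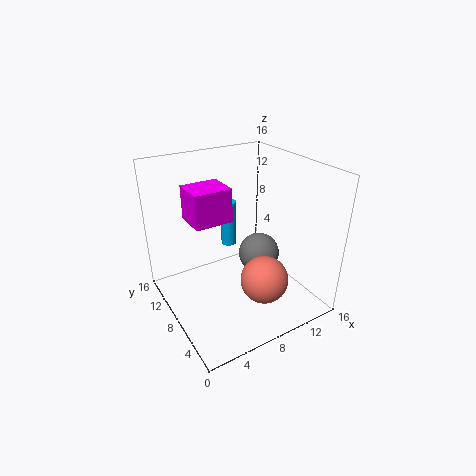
x_1 = 8.5; y_1 = 3.5; z_1 = 5; x_2 = 12; y_2 = 9.5; z_2 = 4; x_3 = 4; y_3 = 10; w_3 = 4.5; d_3 = 4; h_3 = 4; y_4 = 14.5; z_4 = 3.5; r_4 = 1; h_4 = 6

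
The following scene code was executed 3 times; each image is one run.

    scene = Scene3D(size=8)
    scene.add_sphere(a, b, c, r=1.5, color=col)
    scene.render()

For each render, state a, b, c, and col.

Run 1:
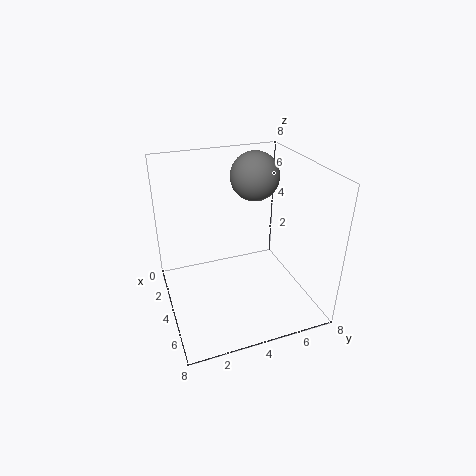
a = 1.5; b = 6; c = 6.5; col = 'gray'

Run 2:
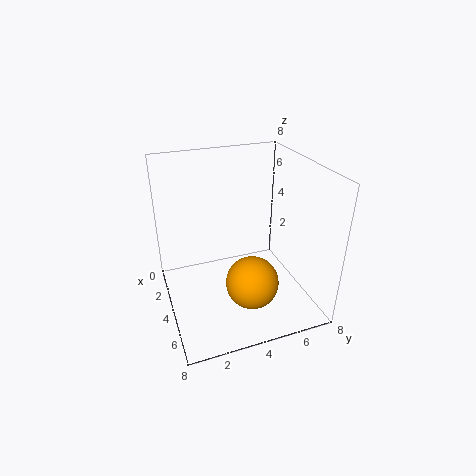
a = 5; b = 4.5; c = 1.5; col = 'orange'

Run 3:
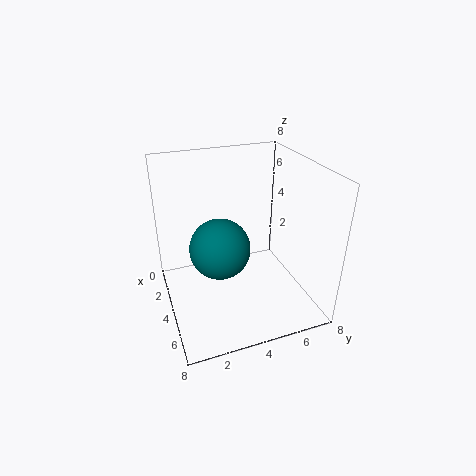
a = 5.5; b = 2.5; c = 4.5; col = 'teal'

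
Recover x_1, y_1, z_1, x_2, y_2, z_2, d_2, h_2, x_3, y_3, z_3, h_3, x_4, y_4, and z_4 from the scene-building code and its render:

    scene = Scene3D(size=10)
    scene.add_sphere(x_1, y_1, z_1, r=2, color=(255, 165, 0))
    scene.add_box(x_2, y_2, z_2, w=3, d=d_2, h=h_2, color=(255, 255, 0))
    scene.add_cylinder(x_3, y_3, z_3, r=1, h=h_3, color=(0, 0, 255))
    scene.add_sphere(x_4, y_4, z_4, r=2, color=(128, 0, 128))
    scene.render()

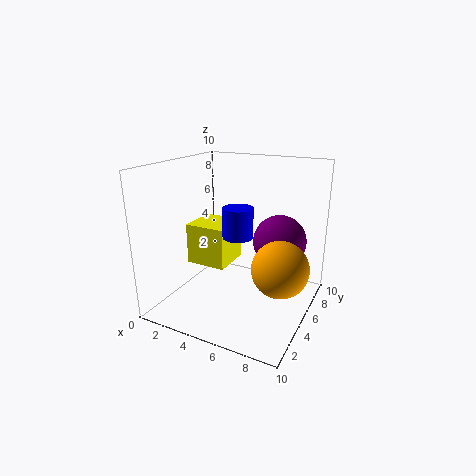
x_1 = 8
y_1 = 5.5
z_1 = 3
x_2 = 1
y_2 = 4.5
z_2 = 2.5
d_2 = 3
h_2 = 3
x_3 = 5.5
y_3 = 4
z_3 = 5.5
h_3 = 2
x_4 = 7
y_4 = 8
z_4 = 4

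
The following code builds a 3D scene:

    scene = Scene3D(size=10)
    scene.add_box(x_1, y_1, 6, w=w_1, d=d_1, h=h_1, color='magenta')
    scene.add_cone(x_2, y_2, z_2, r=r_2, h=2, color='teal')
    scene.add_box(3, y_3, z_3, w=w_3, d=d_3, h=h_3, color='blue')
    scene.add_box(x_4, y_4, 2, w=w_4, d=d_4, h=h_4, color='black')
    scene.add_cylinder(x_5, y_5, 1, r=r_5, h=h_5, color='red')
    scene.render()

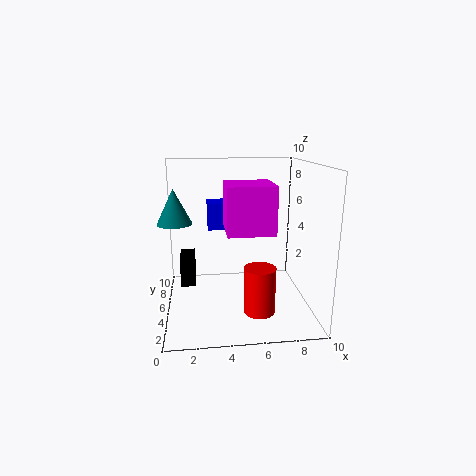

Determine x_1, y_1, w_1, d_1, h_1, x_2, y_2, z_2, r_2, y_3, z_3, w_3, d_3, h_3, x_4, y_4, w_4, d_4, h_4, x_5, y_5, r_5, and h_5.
x_1 = 4; y_1 = 2; w_1 = 3; d_1 = 3; h_1 = 3; x_2 = 1; y_2 = 2; z_2 = 7; r_2 = 1; y_3 = 7; z_3 = 5; w_3 = 2; d_3 = 2; h_3 = 2; x_4 = 1; y_4 = 4; w_4 = 1; d_4 = 2; h_4 = 2; x_5 = 6; y_5 = 2; r_5 = 1; h_5 = 3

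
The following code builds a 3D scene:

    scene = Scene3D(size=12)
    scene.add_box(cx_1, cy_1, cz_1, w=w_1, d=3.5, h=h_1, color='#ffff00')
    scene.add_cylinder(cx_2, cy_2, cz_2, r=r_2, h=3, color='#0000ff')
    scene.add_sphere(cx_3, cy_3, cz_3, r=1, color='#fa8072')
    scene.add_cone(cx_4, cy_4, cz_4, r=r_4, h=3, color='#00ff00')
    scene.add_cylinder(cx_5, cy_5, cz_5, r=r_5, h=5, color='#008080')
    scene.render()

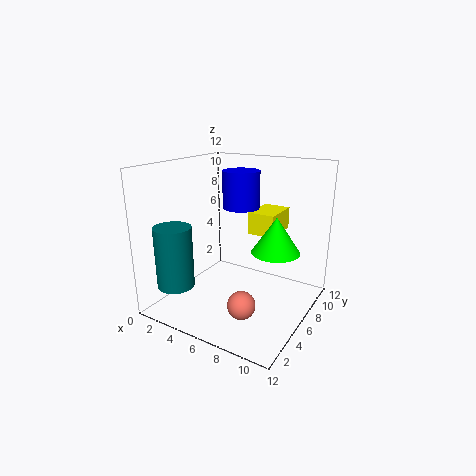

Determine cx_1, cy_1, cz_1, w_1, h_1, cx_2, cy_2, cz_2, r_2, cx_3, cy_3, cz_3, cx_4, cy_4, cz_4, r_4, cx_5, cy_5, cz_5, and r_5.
cx_1 = 5.5, cy_1 = 8.5, cz_1 = 5.5, w_1 = 2.5, h_1 = 2, cx_2 = 6, cy_2 = 6.5, cz_2 = 8.5, r_2 = 1.5, cx_3 = 9, cy_3 = 1.5, cz_3 = 3, cx_4 = 9, cy_4 = 7, cz_4 = 5, r_4 = 2, cx_5 = 2.5, cy_5 = 2, cz_5 = 2.5, r_5 = 1.5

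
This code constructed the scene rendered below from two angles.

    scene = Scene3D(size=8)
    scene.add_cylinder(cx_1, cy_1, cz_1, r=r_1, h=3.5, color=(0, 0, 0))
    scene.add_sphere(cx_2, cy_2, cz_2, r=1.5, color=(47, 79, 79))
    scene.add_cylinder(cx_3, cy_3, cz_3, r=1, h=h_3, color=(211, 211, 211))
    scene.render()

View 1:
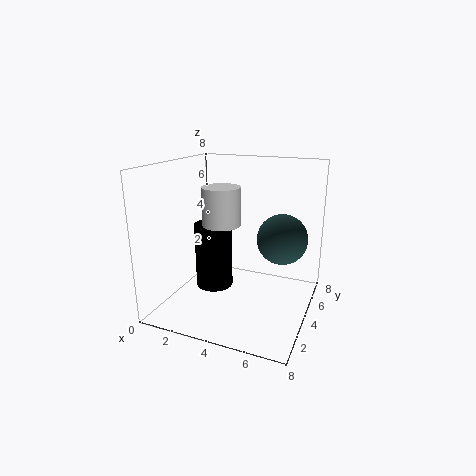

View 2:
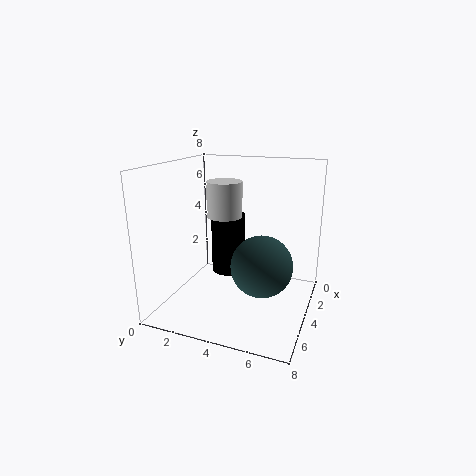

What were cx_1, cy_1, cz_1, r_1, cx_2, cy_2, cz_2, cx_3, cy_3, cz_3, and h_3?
cx_1 = 3, cy_1 = 3, cz_1 = 1.5, r_1 = 1, cx_2 = 6, cy_2 = 6, cz_2 = 3.5, cx_3 = 3.5, cy_3 = 3, cz_3 = 5, h_3 = 2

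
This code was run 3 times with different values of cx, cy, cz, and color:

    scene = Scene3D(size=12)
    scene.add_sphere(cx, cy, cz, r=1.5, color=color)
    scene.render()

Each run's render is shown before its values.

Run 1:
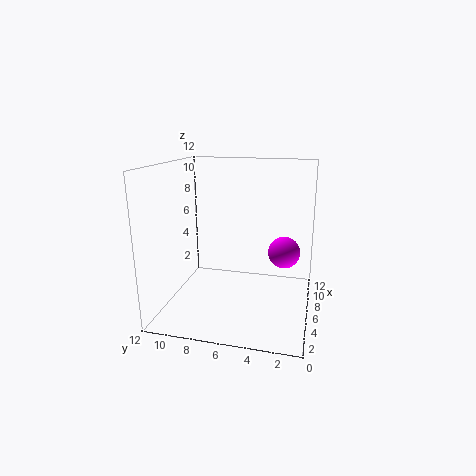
cx = 10
cy = 2.5
cz = 3.5
color = 'magenta'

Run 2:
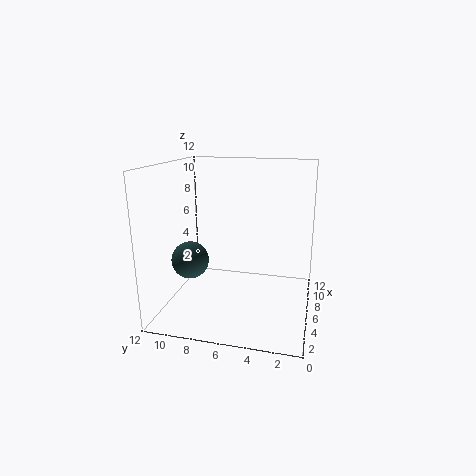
cx = 4
cy = 9.5
cz = 4.5
color = 'darkslategray'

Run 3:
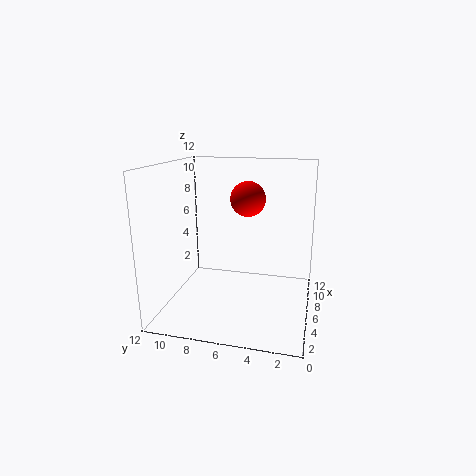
cx = 7.5
cy = 5.5
cz = 9
color = 'red'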